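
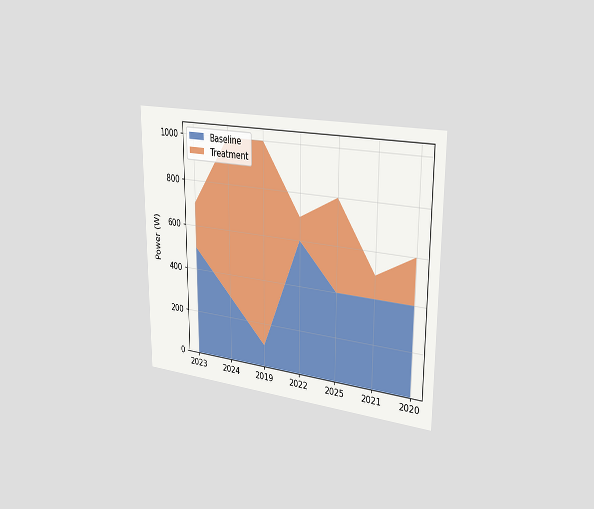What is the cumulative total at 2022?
700W

The chart is viewed slightly from the right. The stacked total at 2022 reaches 700W.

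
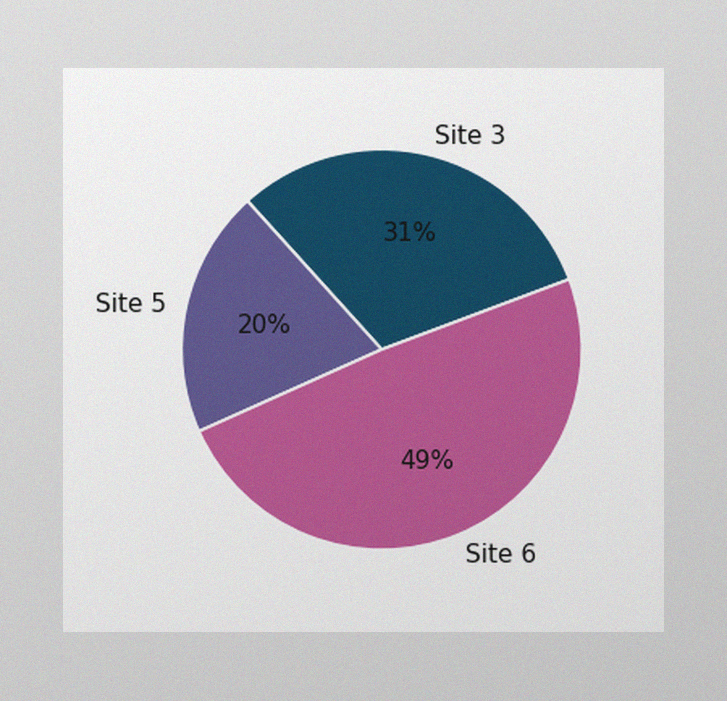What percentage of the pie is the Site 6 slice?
49%

The image has some photo noise and uneven lighting. The Site 6 slice takes up 49% of the pie.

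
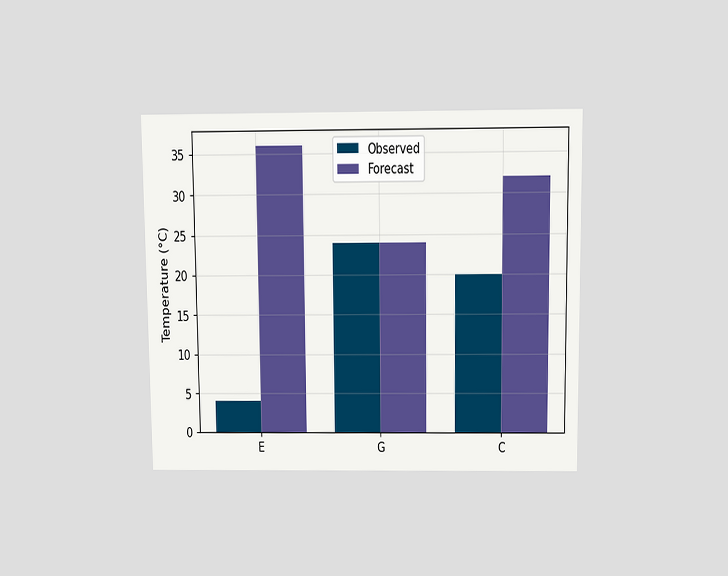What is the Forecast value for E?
36°C

The chart is viewed slightly from above. The Forecast bar at E reaches 36°C on the y-axis.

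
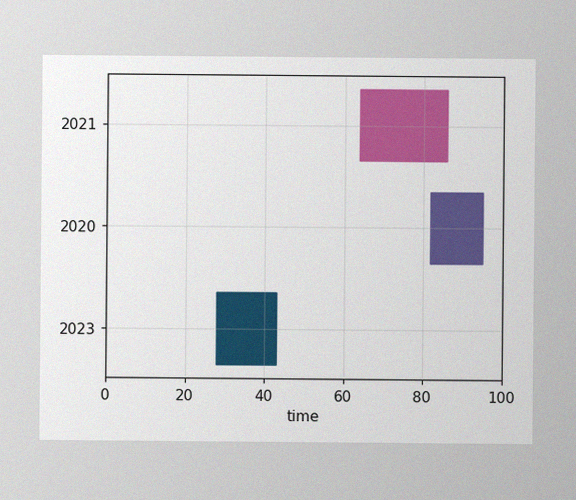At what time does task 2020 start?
The image has some photo noise and uneven lighting. The 2020 bar begins at t=82.

82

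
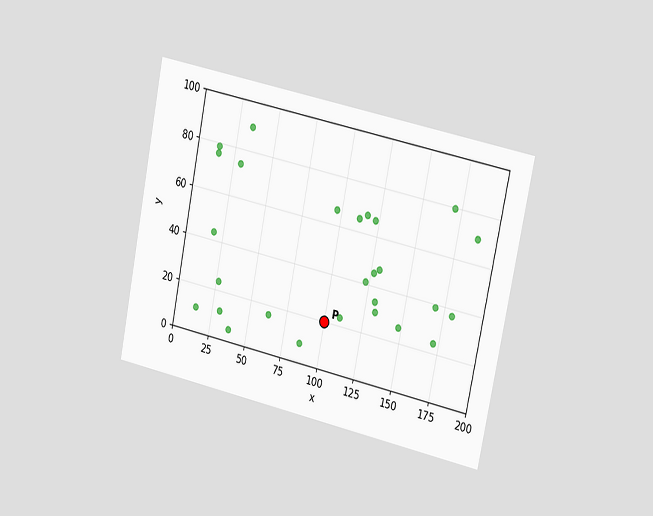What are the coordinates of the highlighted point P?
The chart is tilted about 12° clockwise and viewed slightly from the right. Following the gridlines from P to each axis, P sits at (100, 20).

(100, 20)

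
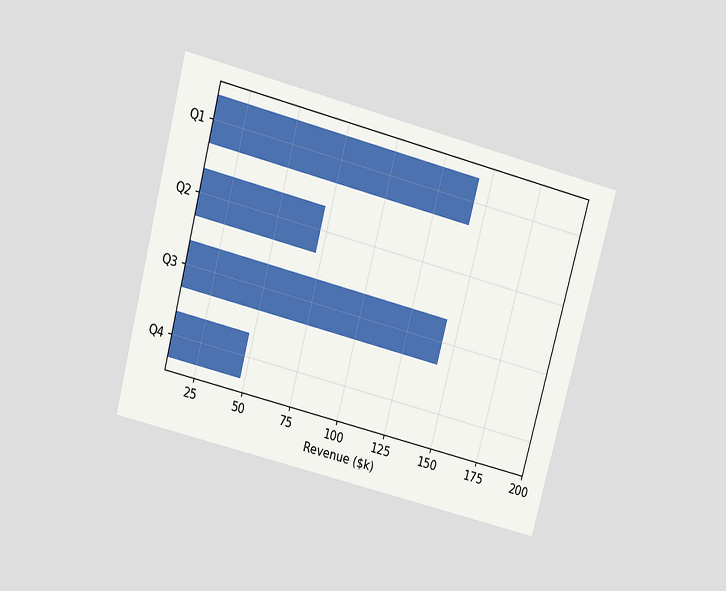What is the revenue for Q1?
The chart is tilted about 15° clockwise and viewed slightly from above. Reading along the chart's x-axis, the Q1 bar reaches $144k.

$144k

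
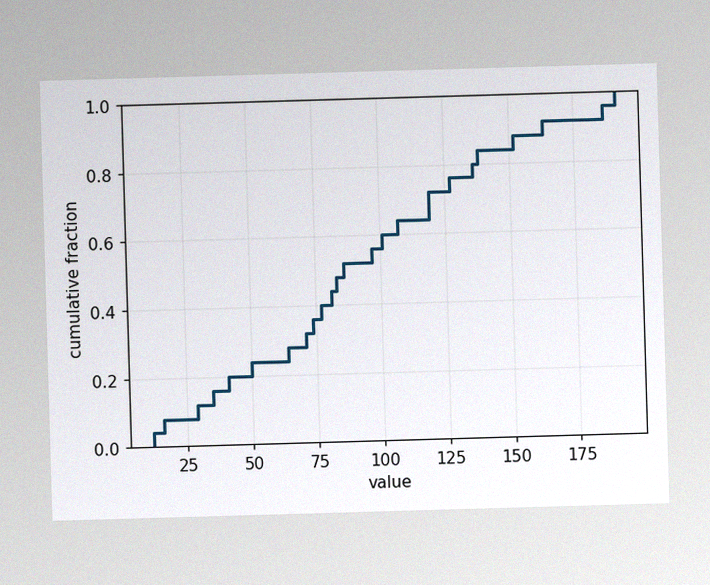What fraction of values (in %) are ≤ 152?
The image has some photo noise and uneven lighting. At x=152 the ECDF step is at 88%.

88%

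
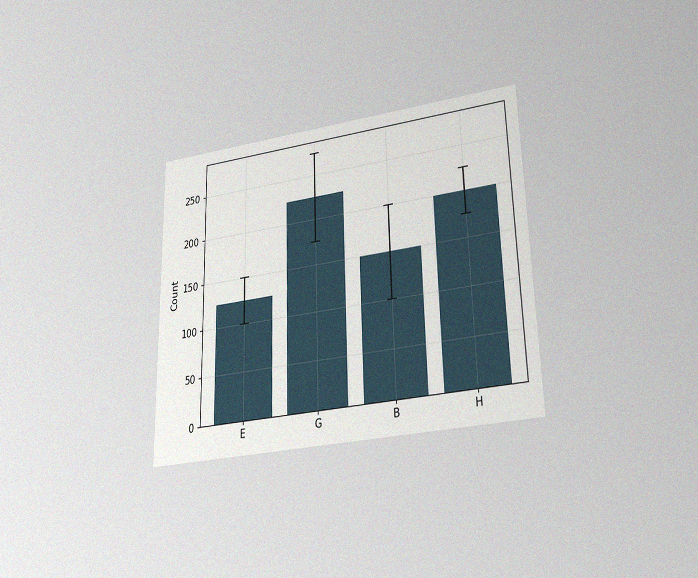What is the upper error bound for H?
225

The chart is viewed slightly from below, with some photo noise. The H bar's upper whisker reaches 225.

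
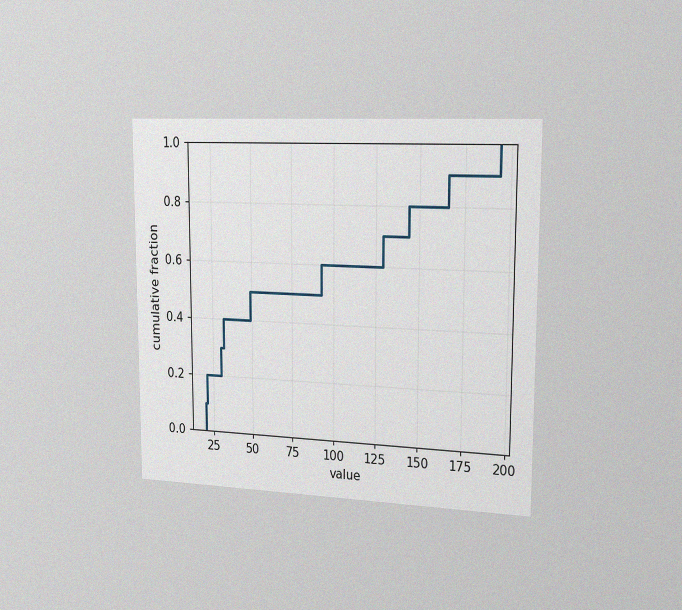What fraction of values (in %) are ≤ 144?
80%

The chart is viewed slightly from the right, with some photo noise. At x=144 the ECDF step is at 80%.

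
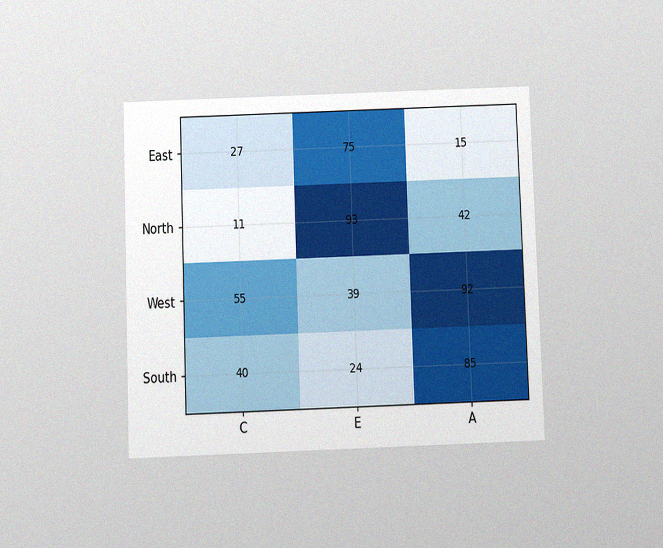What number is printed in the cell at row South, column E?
The chart is tilted about 2° counter-clockwise and viewed slightly from below, with some photo noise. The (South, E) cell reads 24.

24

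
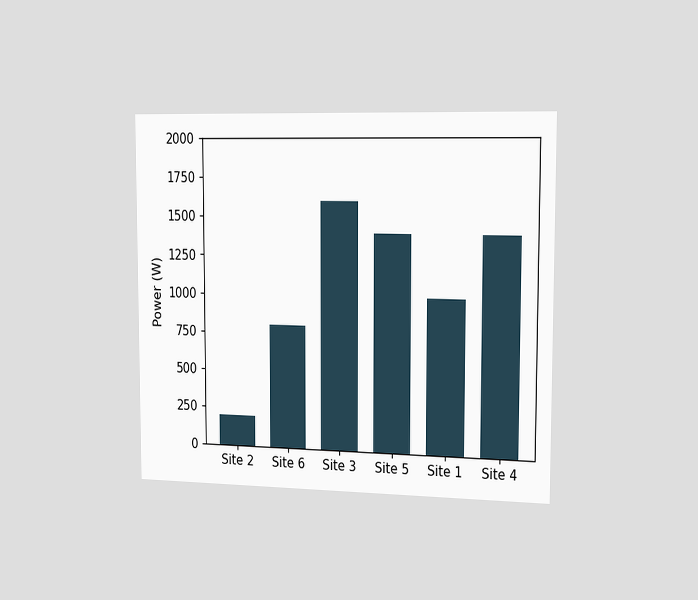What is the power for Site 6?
800W

The chart is viewed slightly from the right. Reading along the chart's y-axis, the Site 6 bar reaches 800W.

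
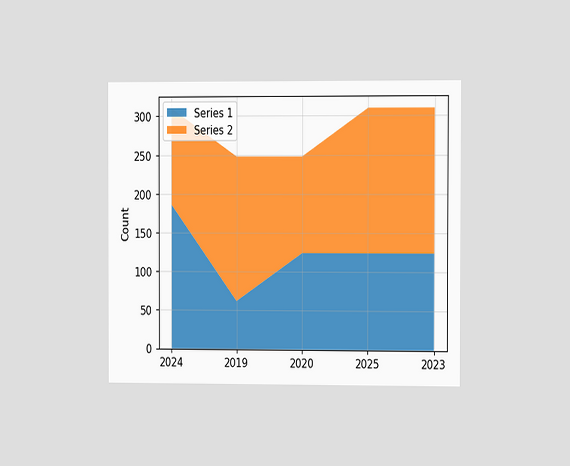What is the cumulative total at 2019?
The chart is viewed at a slight angle. The stacked total at 2019 reaches 248.

248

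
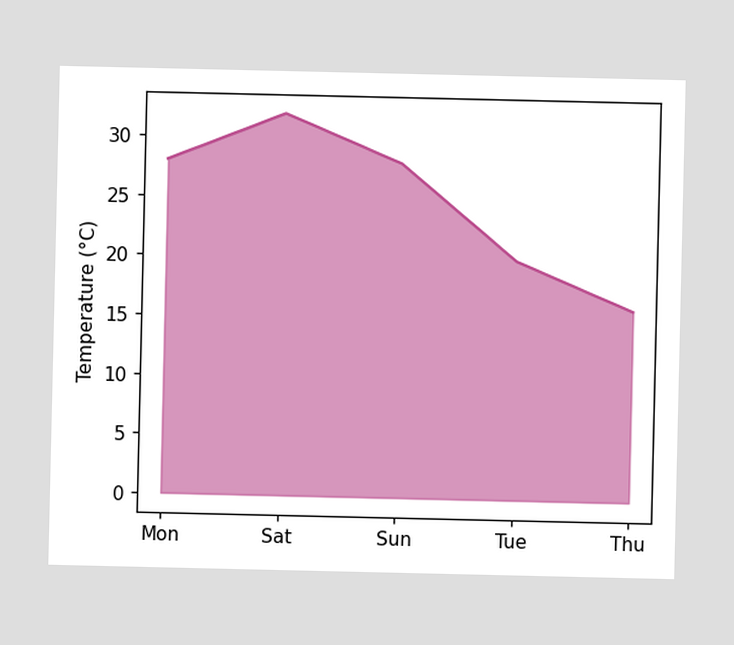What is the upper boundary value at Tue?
20°C

At Tue the upper boundary is at 20°C.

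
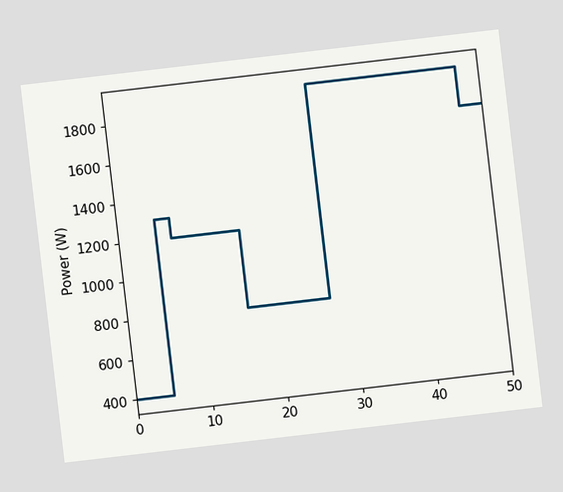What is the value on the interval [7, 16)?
The chart is tilted about 7° counter-clockwise. On [7, 16) the step sits at 1200W.

1200W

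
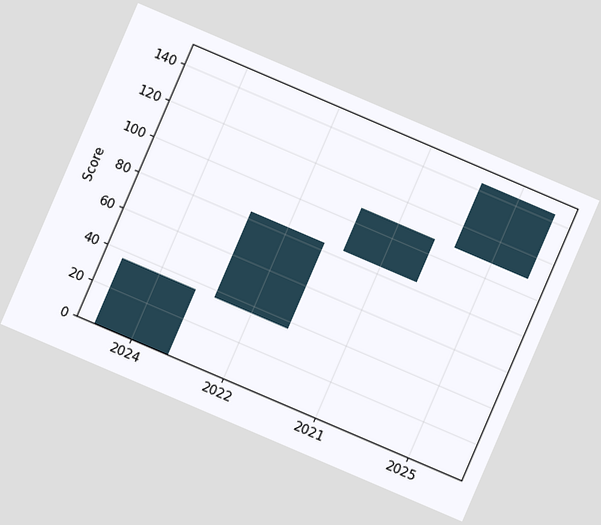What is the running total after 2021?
The chart is tilted about 23° clockwise. After 2021 the running total reaches 108.

108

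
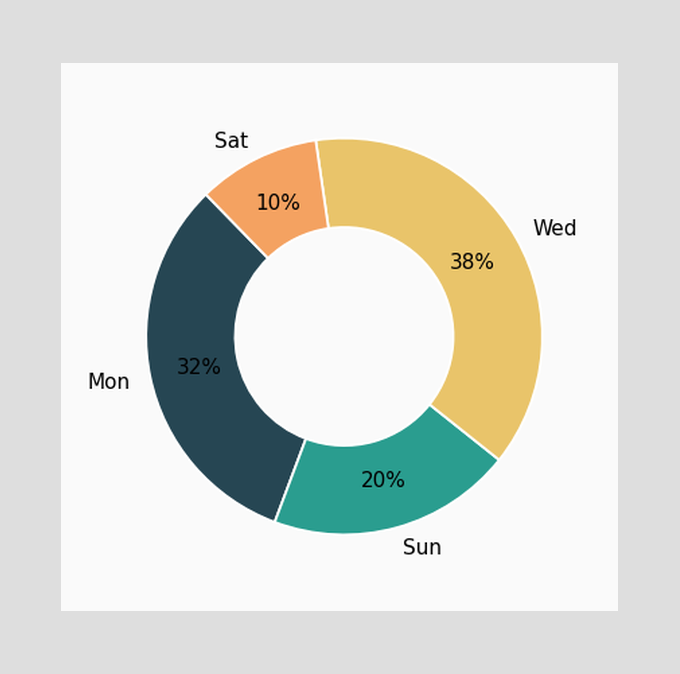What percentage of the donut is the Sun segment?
The Sun segment takes up 20% of the ring.

20%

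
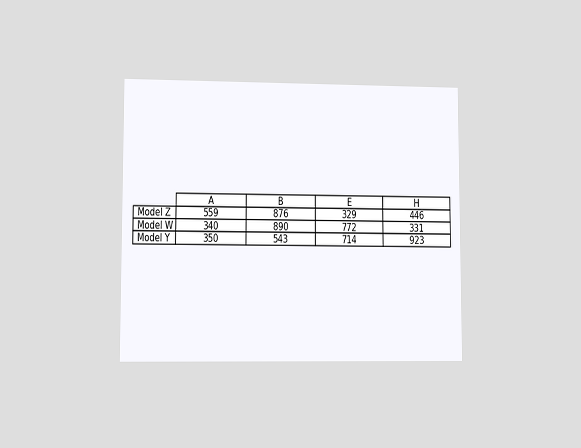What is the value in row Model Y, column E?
The chart is viewed at a slight angle. The (Model Y, E) cell reads 714.

714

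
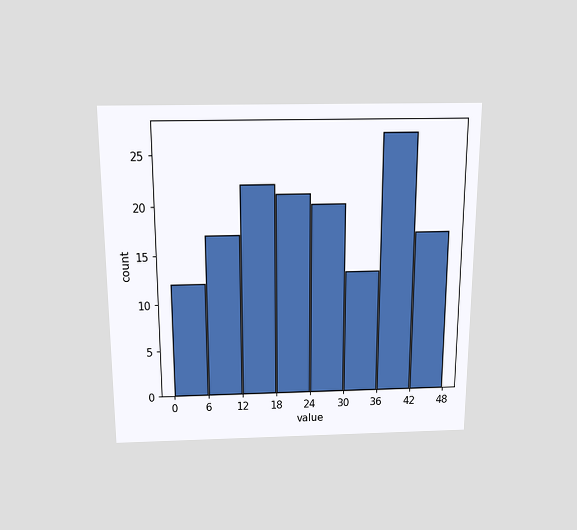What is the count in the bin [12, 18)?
22

The chart is viewed slightly from above. The [12, 18) bin has height 22.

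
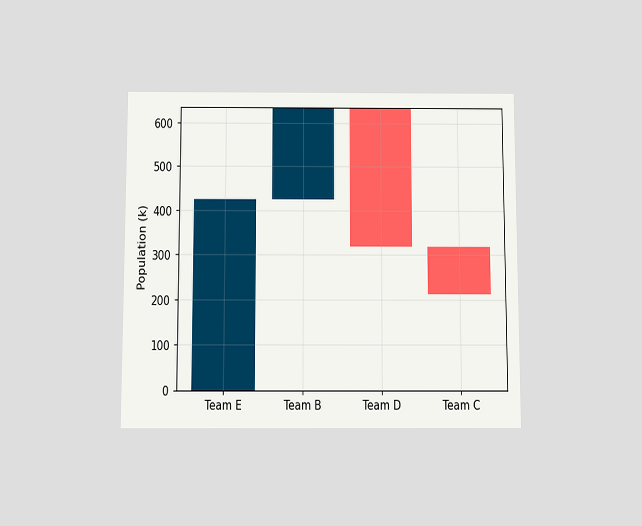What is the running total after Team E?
The chart is viewed slightly from below. After Team E the running total reaches 424k.

424k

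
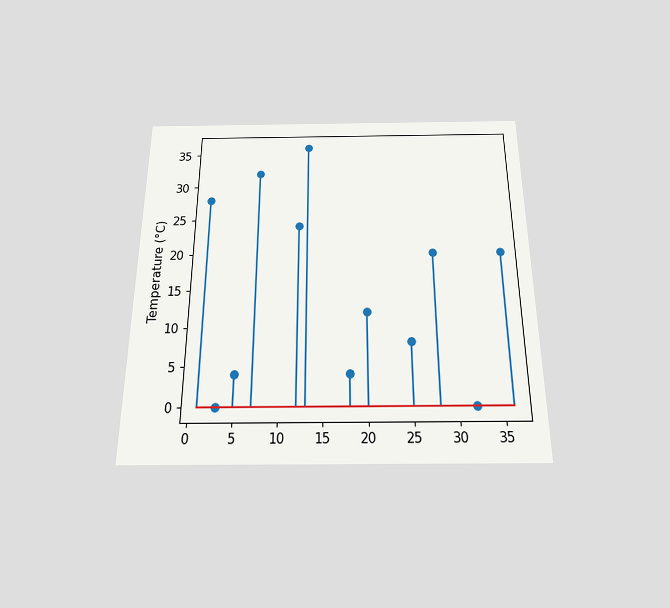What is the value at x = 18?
4°C

The chart is viewed slightly from below. The stem at x=18 reaches 4°C.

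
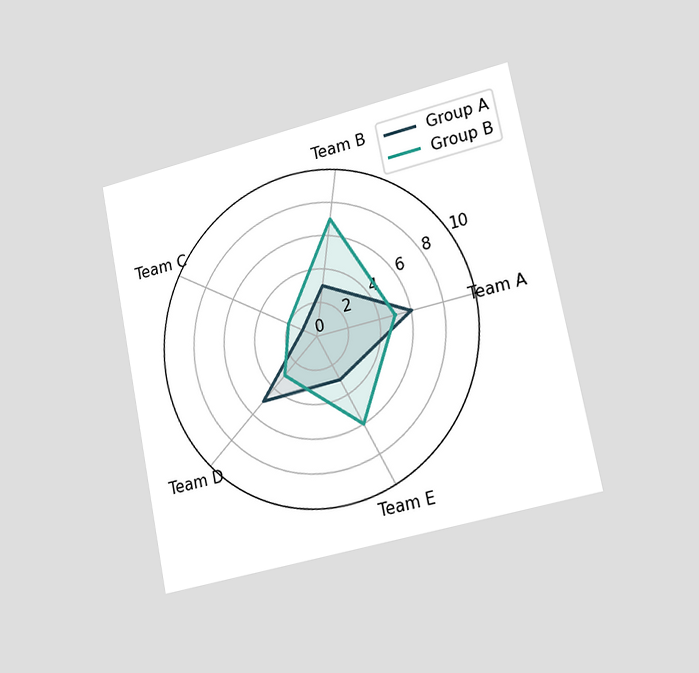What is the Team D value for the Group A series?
5

The chart is tilted about 11° counter-clockwise and viewed slightly from the right. On the Team D axis, Group A reaches 5.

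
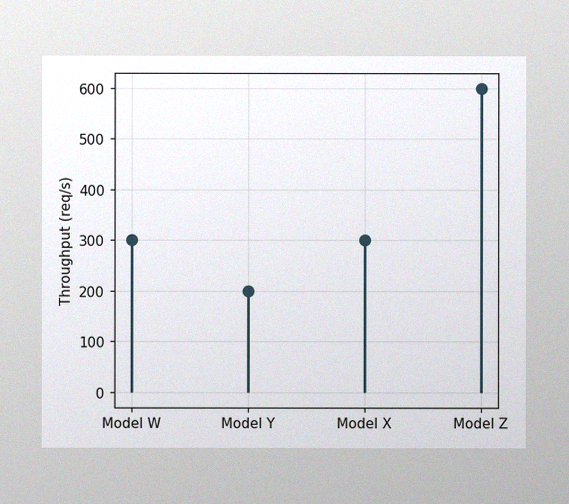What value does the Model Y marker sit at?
200req/s

The image has some photo noise and uneven lighting. The Model Y marker sits at 200req/s.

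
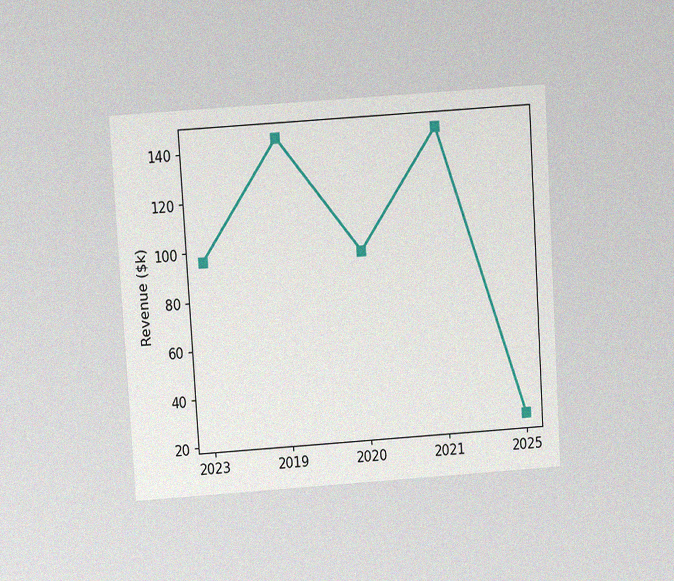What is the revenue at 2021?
The chart is tilted about 4° counter-clockwise and viewed slightly from above, with some photo noise. At 2021, the line is at $144k.

$144k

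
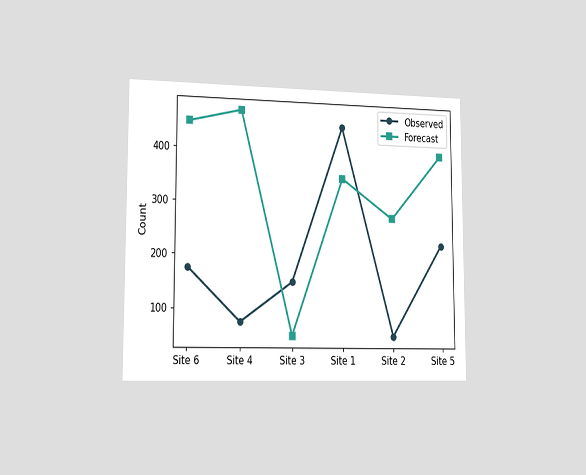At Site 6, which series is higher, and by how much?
The chart is viewed slightly from the left. At Site 6, Forecast sits above the other line by 275.

Forecast, by 275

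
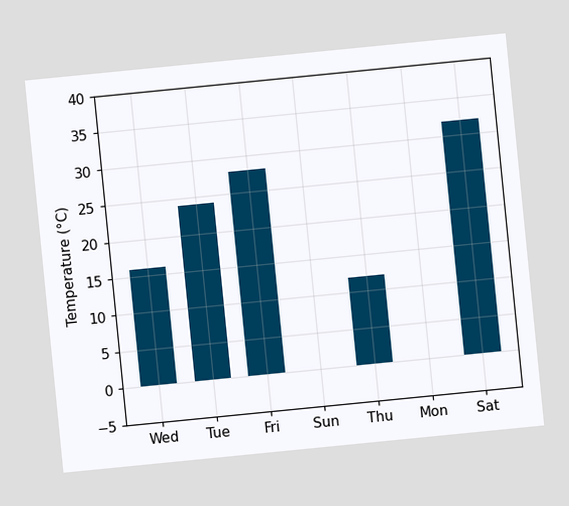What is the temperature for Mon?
0°C

The chart is tilted about 6° counter-clockwise. Reading along the chart's y-axis, the Mon bar reaches 0°C.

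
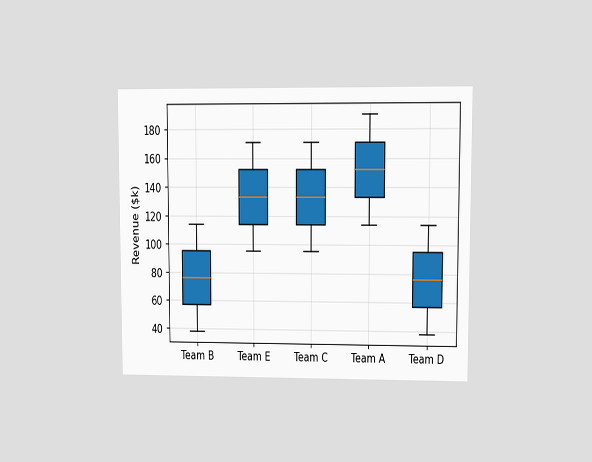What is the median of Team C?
The chart is viewed at a slight angle. The median line in the Team C box sits at $133k.

$133k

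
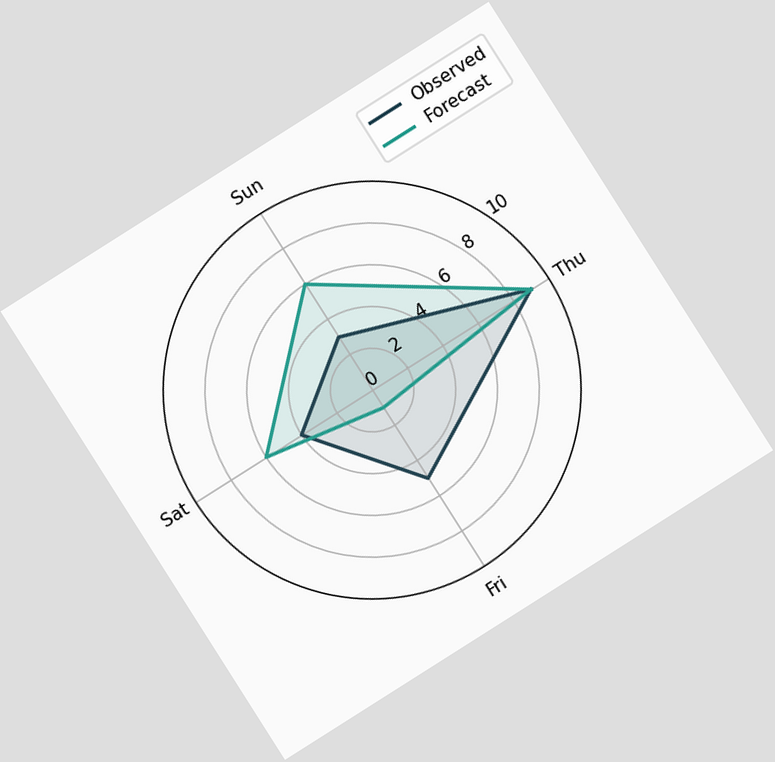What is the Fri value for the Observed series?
5

The chart is tilted about 32° counter-clockwise. On the Fri axis, Observed reaches 5.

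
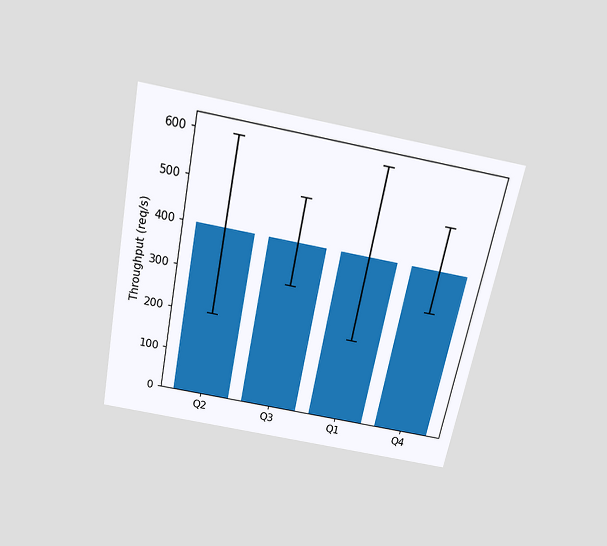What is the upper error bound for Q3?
The chart is tilted about 11° clockwise and viewed slightly from above. The Q3 bar's upper whisker reaches 500req/s.

500req/s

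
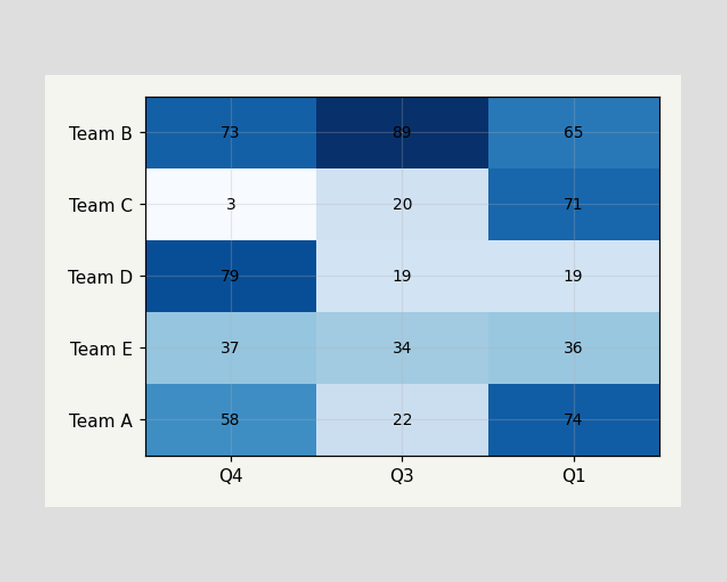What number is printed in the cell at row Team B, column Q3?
The (Team B, Q3) cell reads 89.

89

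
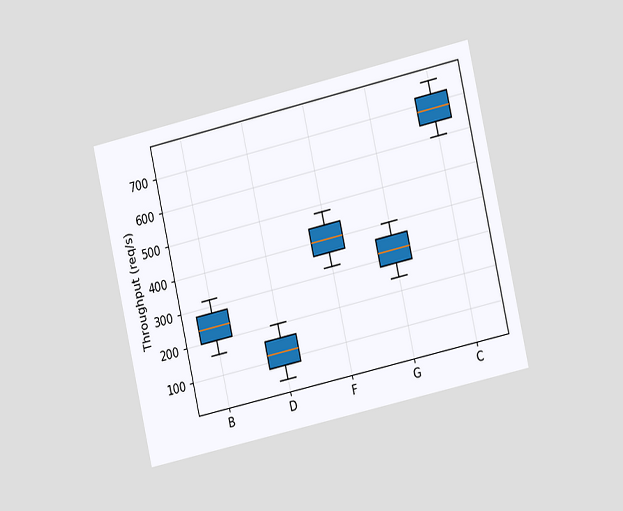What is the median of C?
680req/s

The chart is tilted about 13° counter-clockwise and viewed slightly from the right. The median line in the C box sits at 680req/s.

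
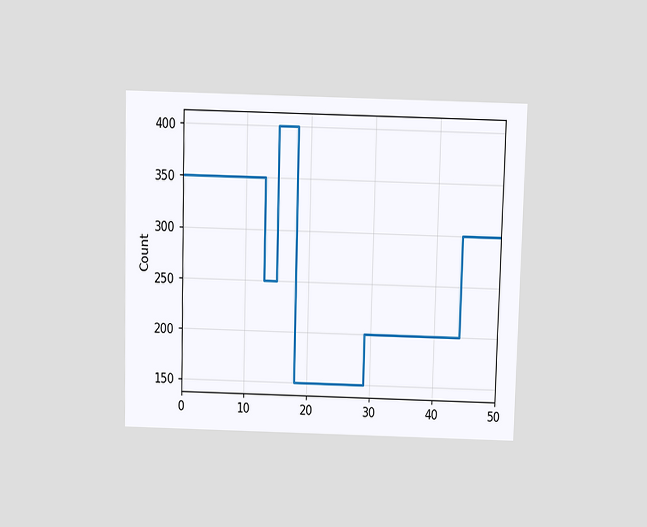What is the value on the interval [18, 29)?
150

The chart is viewed slightly from above. On [18, 29) the step sits at 150.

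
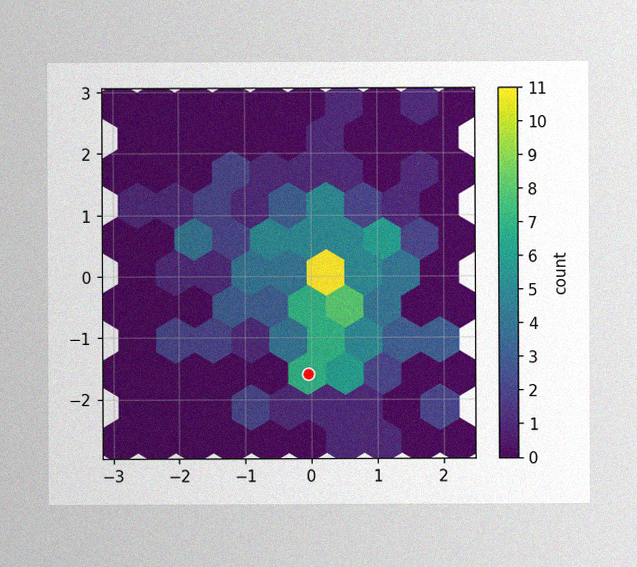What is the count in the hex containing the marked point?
7

The image has some photo noise and uneven lighting. The marked hex reads 7 on the colorbar.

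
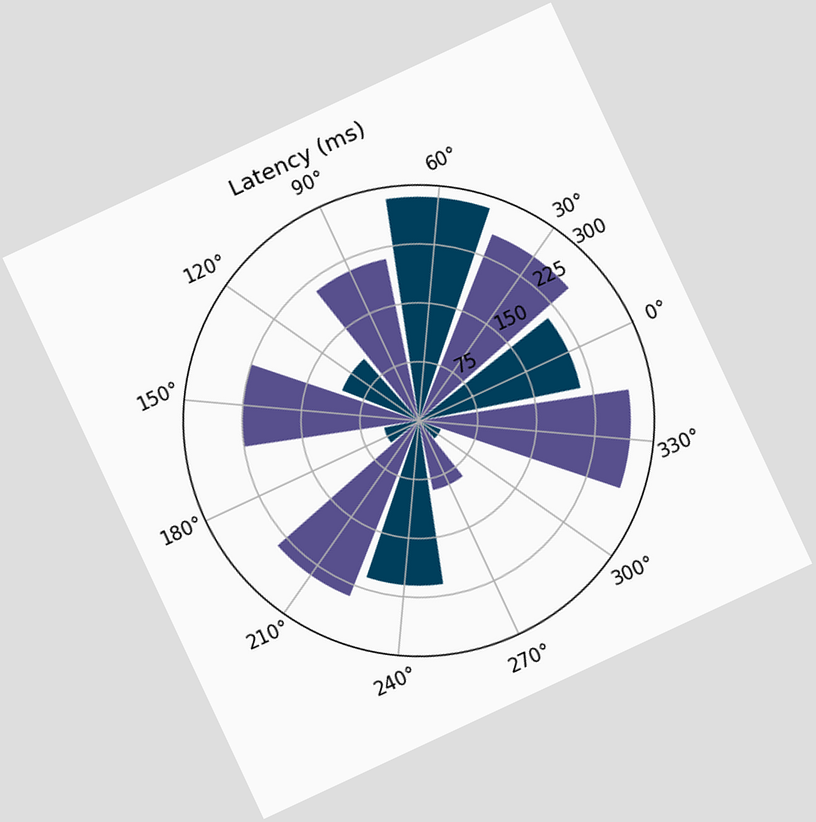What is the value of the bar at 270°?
The chart is tilted about 25° counter-clockwise. The bar at 270° reaches 90ms on the radial axis.

90ms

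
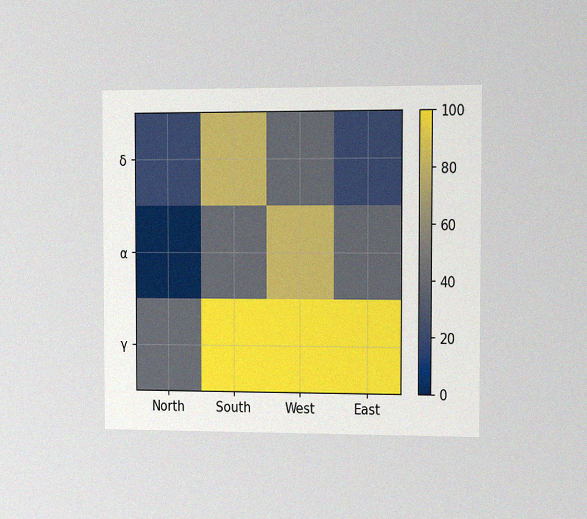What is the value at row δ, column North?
The chart is viewed slightly from the right, with some photo noise. Matching cell (δ, North) against the colorbar gives 20.

20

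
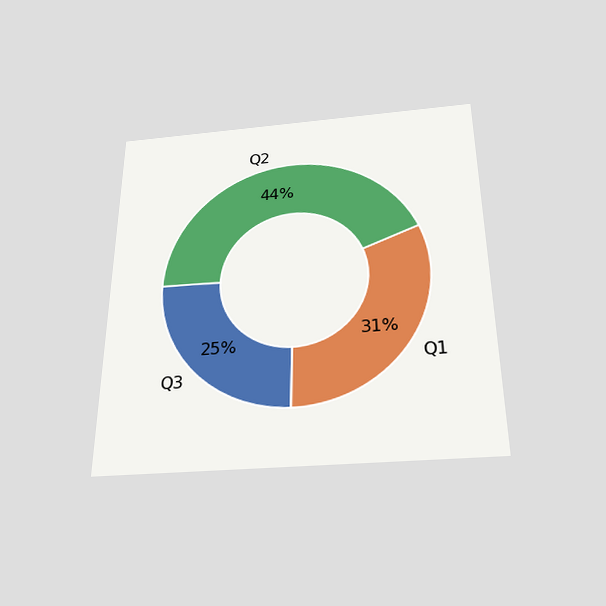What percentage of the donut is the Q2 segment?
44%

The chart is viewed slightly from below. The Q2 segment takes up 44% of the ring.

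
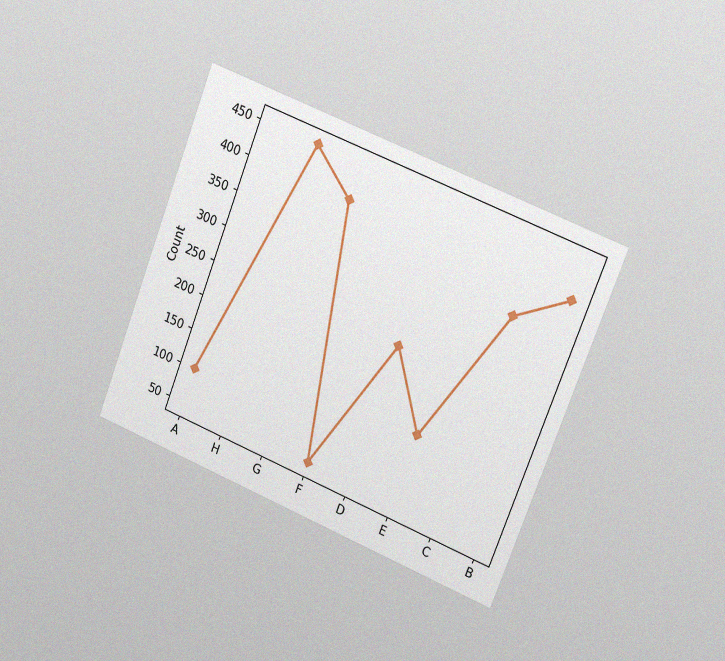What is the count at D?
The chart is tilted about 21° clockwise and viewed slightly from the right, with some photo noise. At D, the line is at 250.

250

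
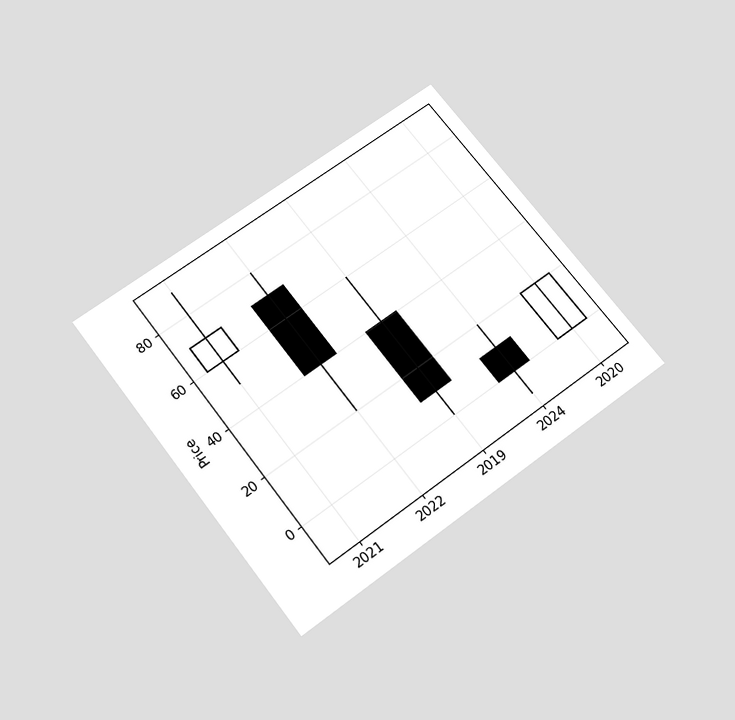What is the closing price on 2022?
40

The chart is tilted about 37° counter-clockwise and viewed slightly from below. The 2022 candle closes at 40.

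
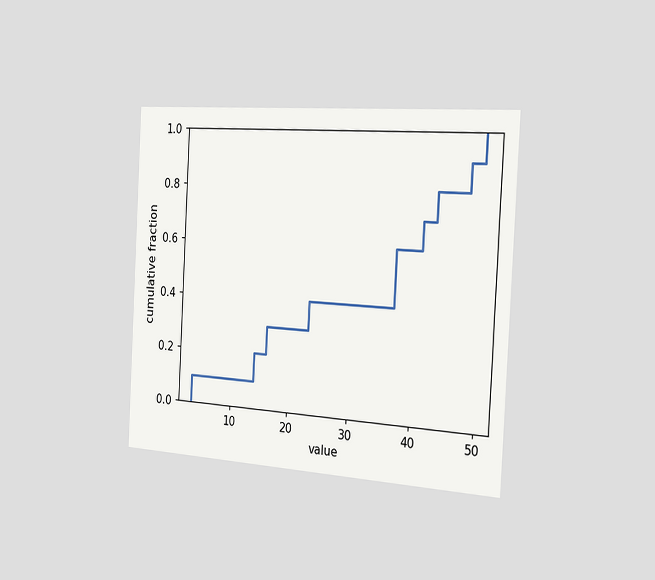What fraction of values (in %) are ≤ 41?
The chart is tilted about 3° clockwise and viewed slightly from the right. At x=41 the ECDF step is at 70%.

70%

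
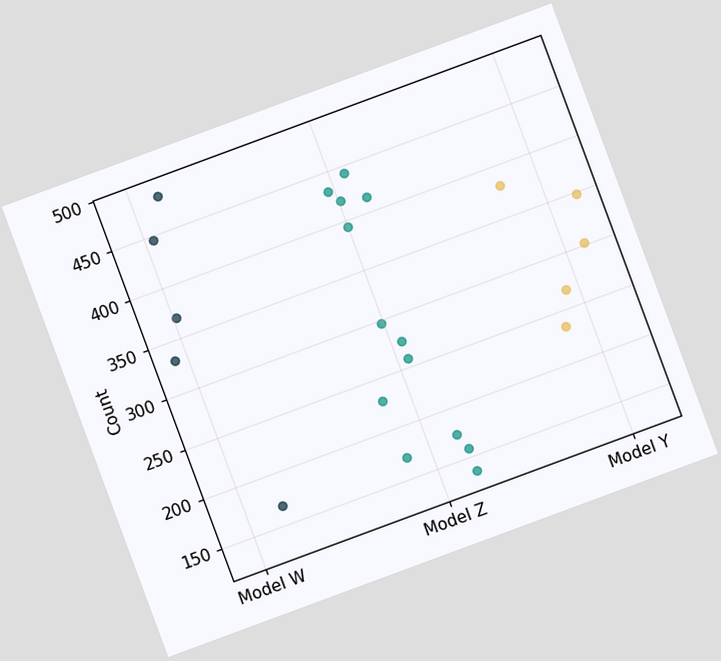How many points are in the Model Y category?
5

The chart is tilted about 20° counter-clockwise. Counting the markers in the Model Y column gives 5.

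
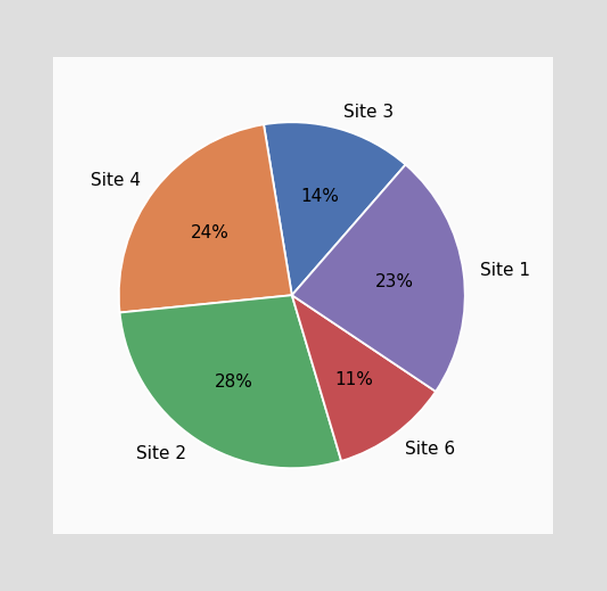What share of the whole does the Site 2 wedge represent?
The Site 2 slice takes up 28% of the pie.

28%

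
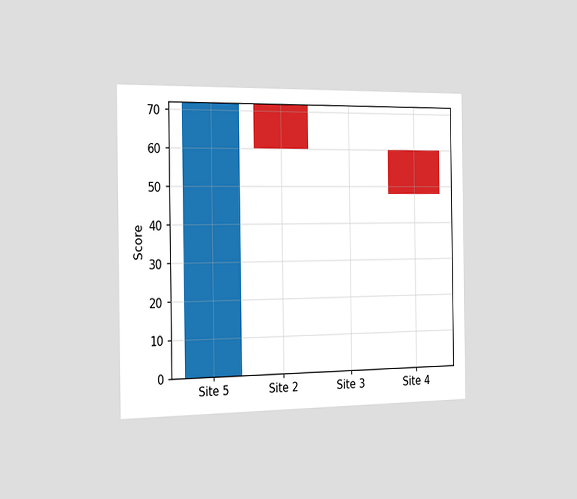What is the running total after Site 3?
The chart is viewed slightly from the left. After Site 3 the running total reaches 60.

60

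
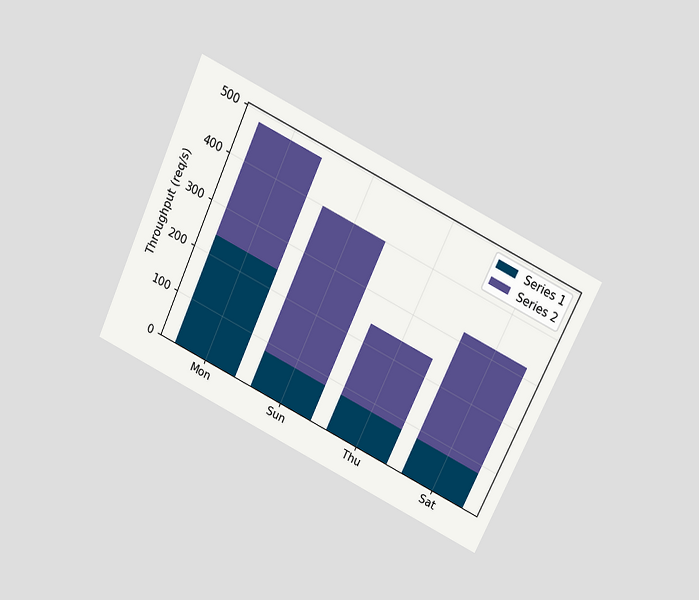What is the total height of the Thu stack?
240req/s

The chart is tilted about 25° clockwise and viewed slightly from above. The Thu stack's top reaches 240req/s on the y-axis.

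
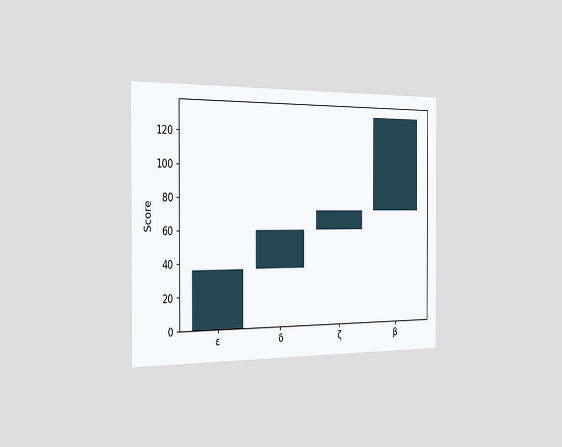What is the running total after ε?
The chart is viewed slightly from the left. After ε the running total reaches 36.

36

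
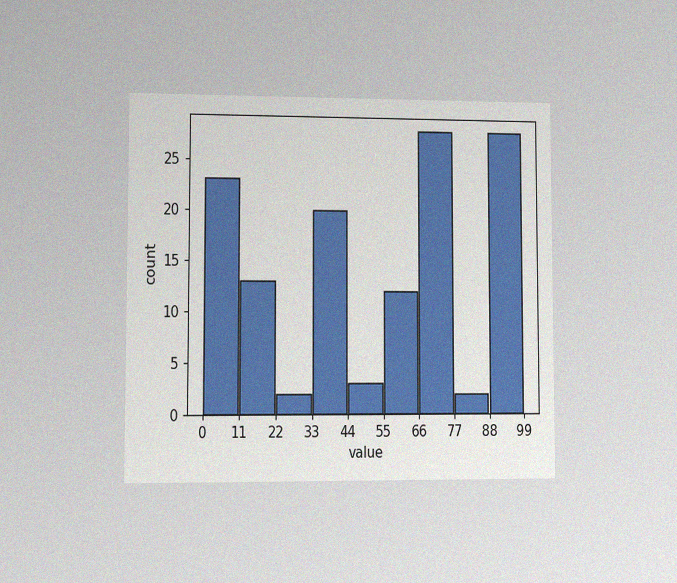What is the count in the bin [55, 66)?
The chart is viewed at a slight angle, with some photo noise. The [55, 66) bin has height 12.

12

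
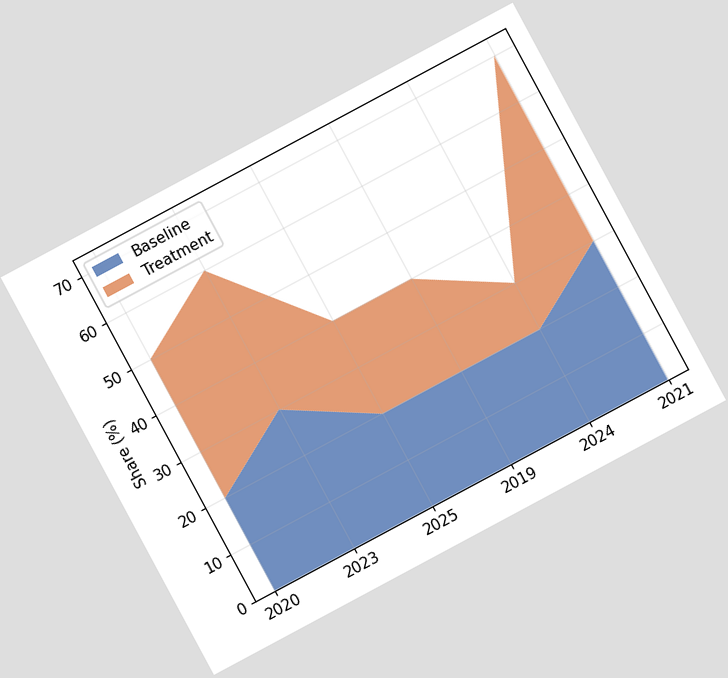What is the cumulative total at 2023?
The chart is tilted about 28° counter-clockwise. The stacked total at 2023 reaches 60%.

60%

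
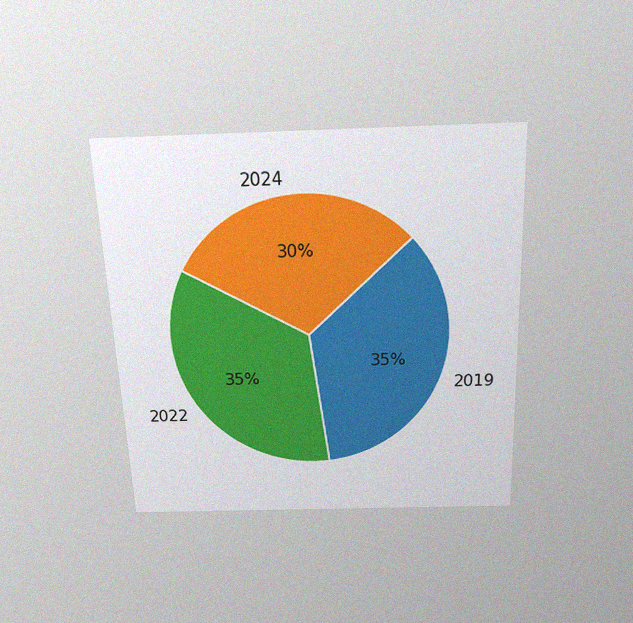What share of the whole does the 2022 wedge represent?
The chart is tilted about 2° counter-clockwise and viewed slightly from above, with some photo noise. The 2022 slice takes up 35% of the pie.

35%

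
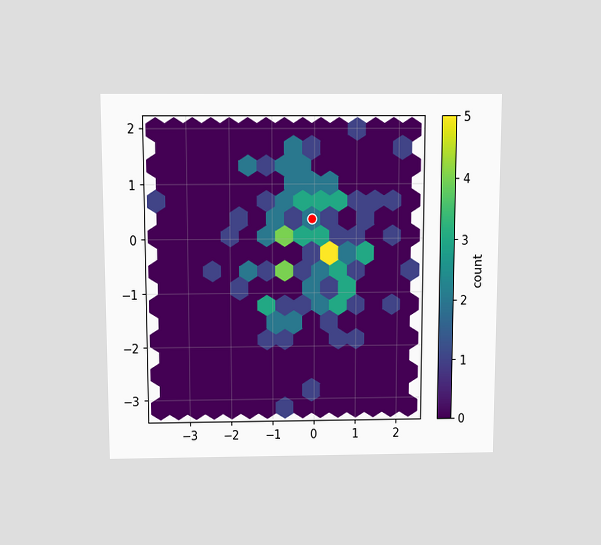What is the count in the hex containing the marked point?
The chart is viewed slightly from above. The marked hex reads 2 on the colorbar.

2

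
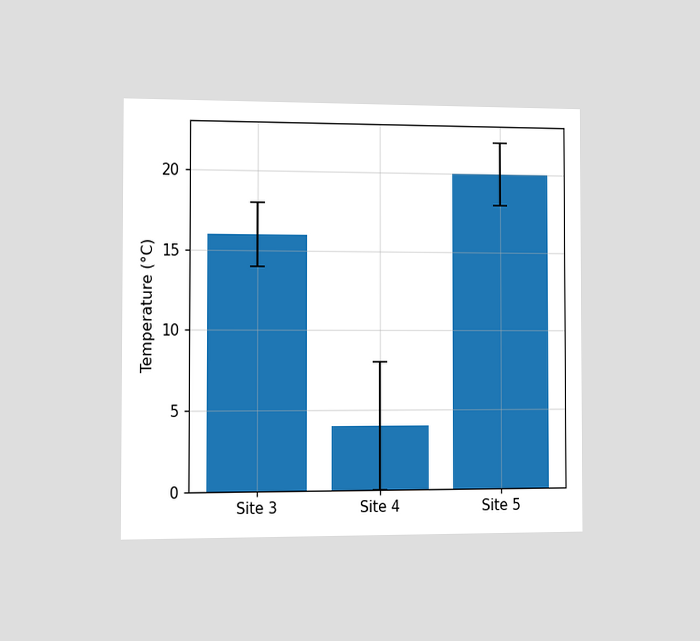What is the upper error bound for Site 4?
The chart is viewed slightly from the left. The Site 4 bar's upper whisker reaches 8°C.

8°C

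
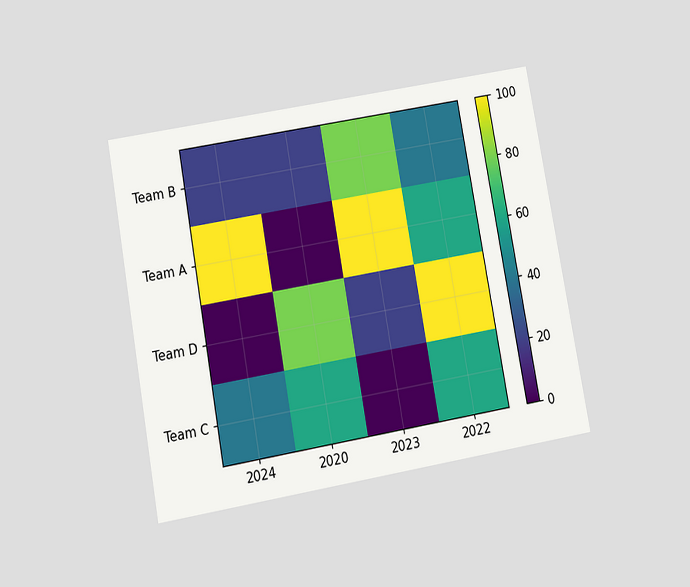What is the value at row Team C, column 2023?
0

The chart is tilted about 10° counter-clockwise and viewed slightly from below. Matching cell (Team C, 2023) against the colorbar gives 0.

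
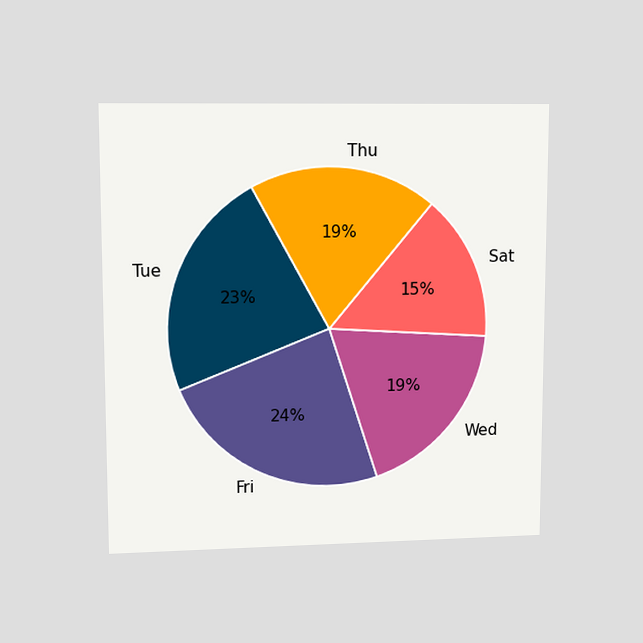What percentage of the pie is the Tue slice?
The chart is viewed at a slight angle. The Tue slice takes up 23% of the pie.

23%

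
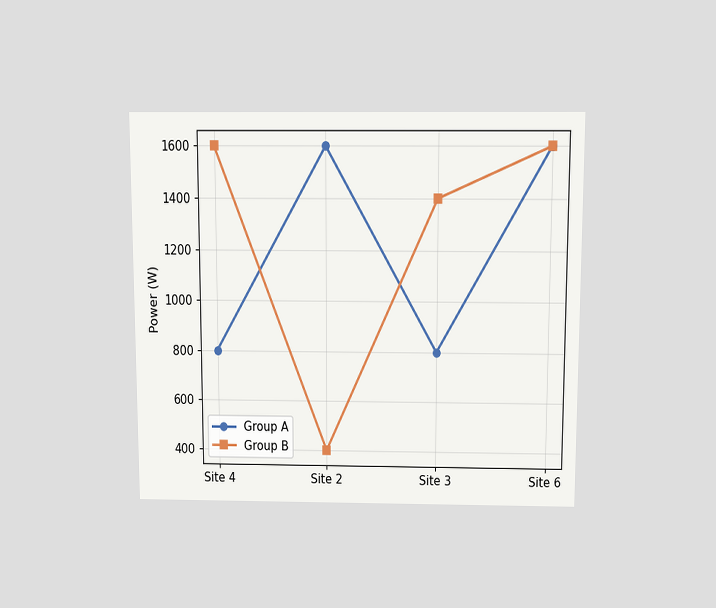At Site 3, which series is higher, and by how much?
Group B, by 600W

The chart is viewed slightly from above. At Site 3, Group B sits above the other line by 600W.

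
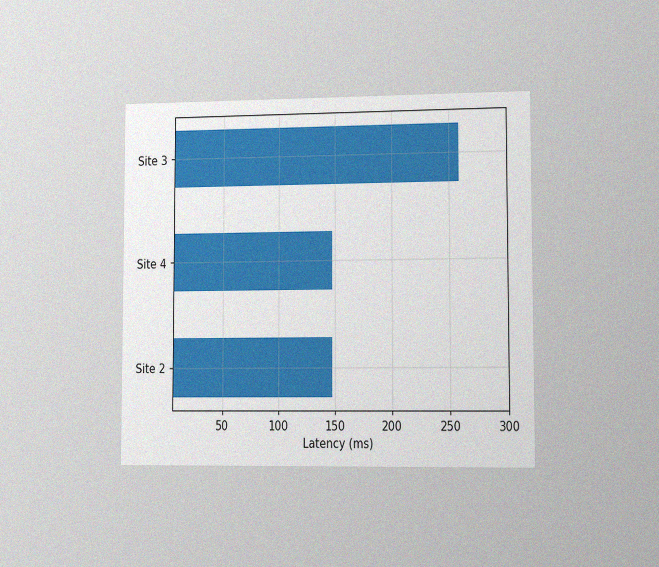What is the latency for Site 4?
The chart is viewed slightly from the right, with some photo noise. Reading along the chart's x-axis, the Site 4 bar reaches 148ms.

148ms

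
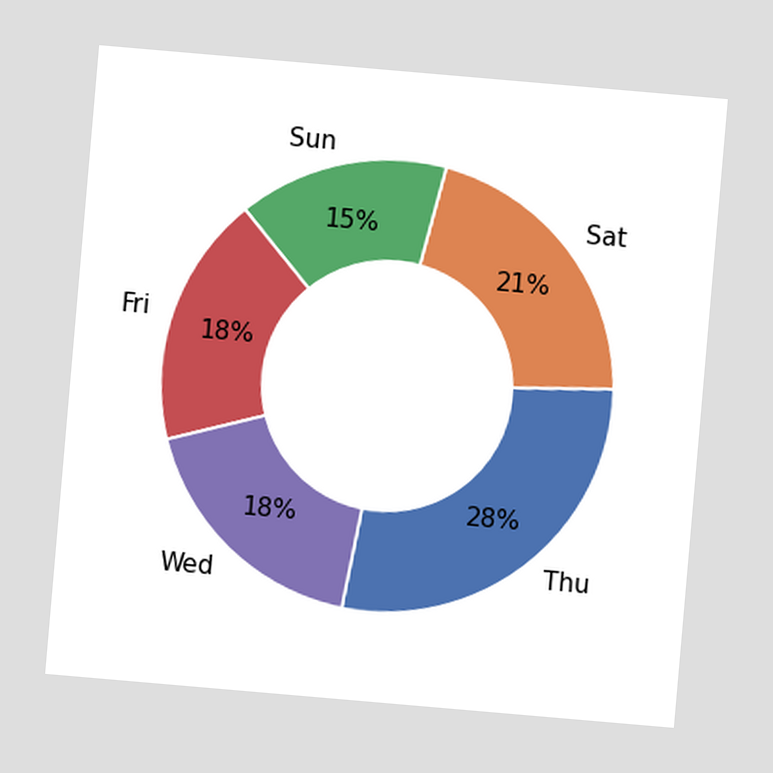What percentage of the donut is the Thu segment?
The chart is tilted about 5° clockwise. The Thu segment takes up 28% of the ring.

28%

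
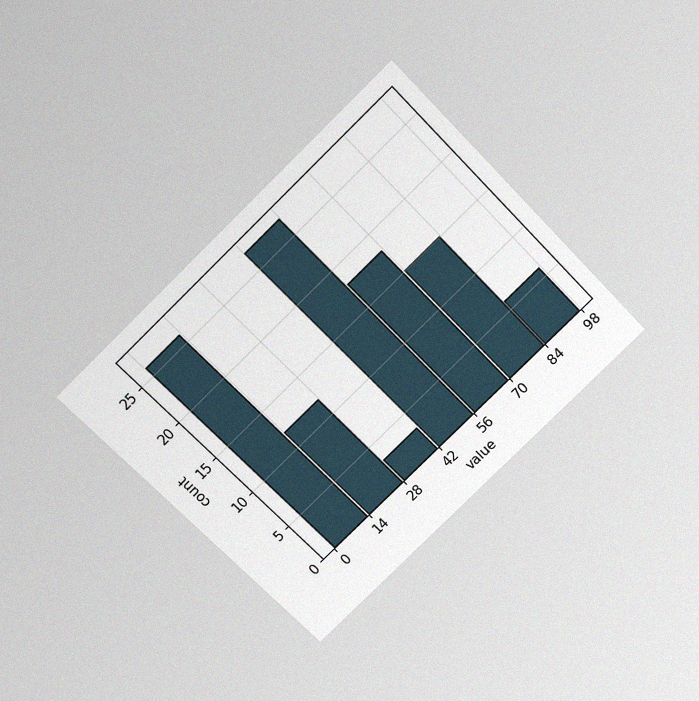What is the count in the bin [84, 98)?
6

The chart is tilted about 45° counter-clockwise and viewed slightly from above, with some photo noise. The [84, 98) bin has height 6.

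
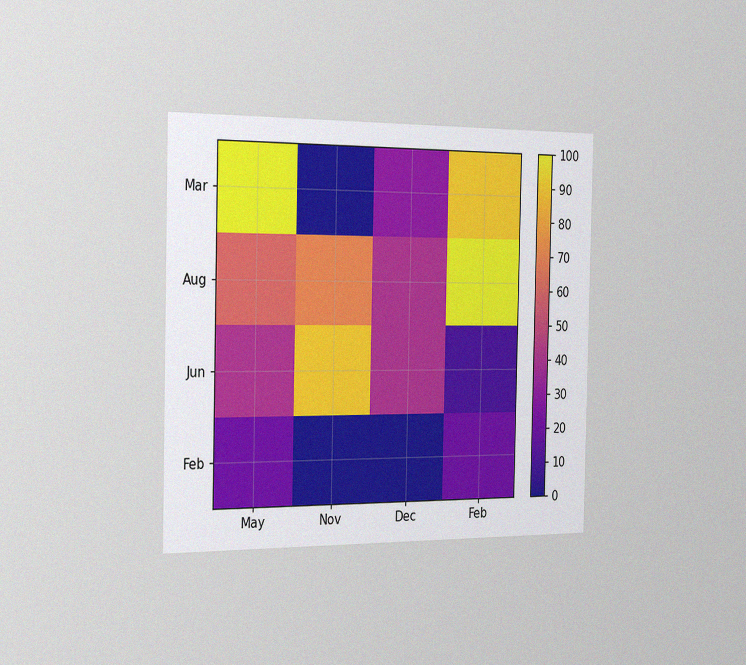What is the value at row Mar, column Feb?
The chart is viewed slightly from the left, with some photo noise. Matching cell (Mar, Feb) against the colorbar gives 90.

90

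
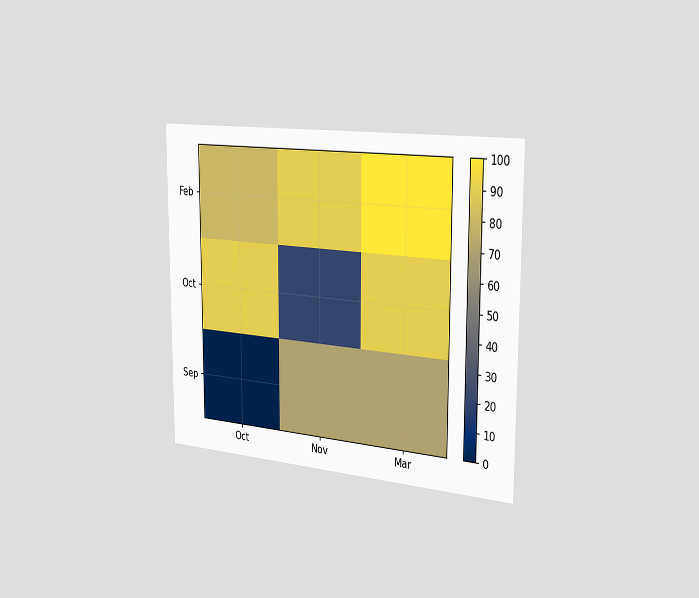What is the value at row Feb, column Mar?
100

The chart is viewed slightly from the right. Matching cell (Feb, Mar) against the colorbar gives 100.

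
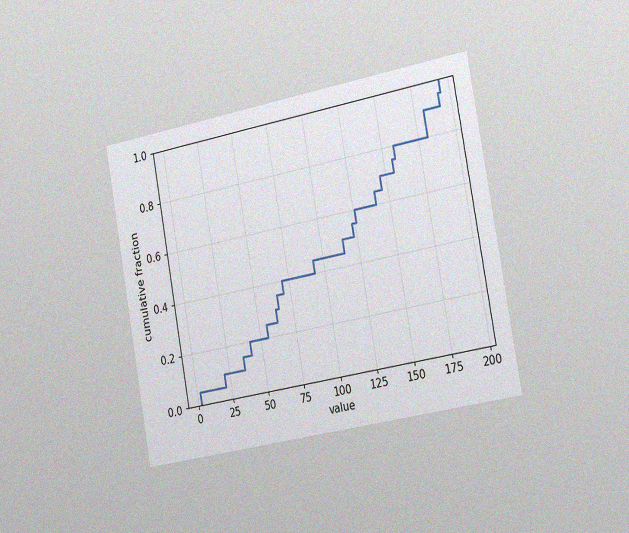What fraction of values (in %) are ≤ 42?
The chart is tilted about 10° counter-clockwise and viewed slightly from the right, with some photo noise. At x=42 the ECDF step is at 20%.

20%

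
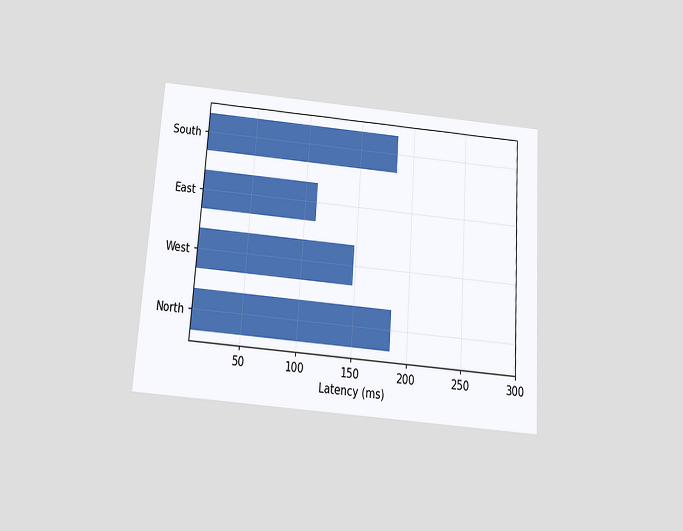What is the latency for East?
111ms

The chart is tilted about 4° clockwise and viewed slightly from below. Reading along the chart's x-axis, the East bar reaches 111ms.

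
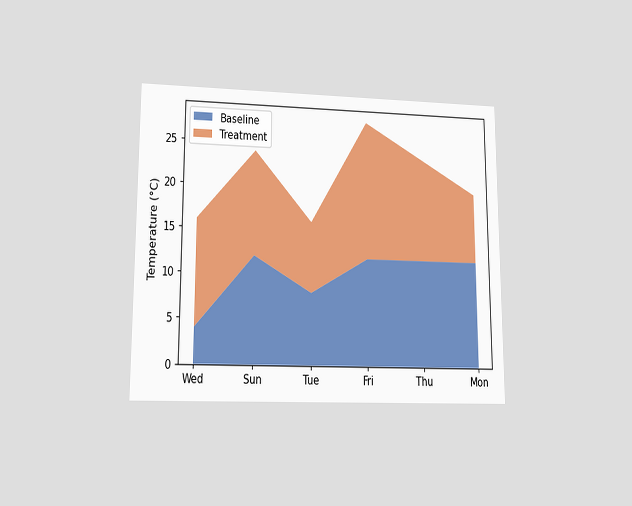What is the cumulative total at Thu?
The chart is viewed at a slight angle. The stacked total at Thu reaches 24°C.

24°C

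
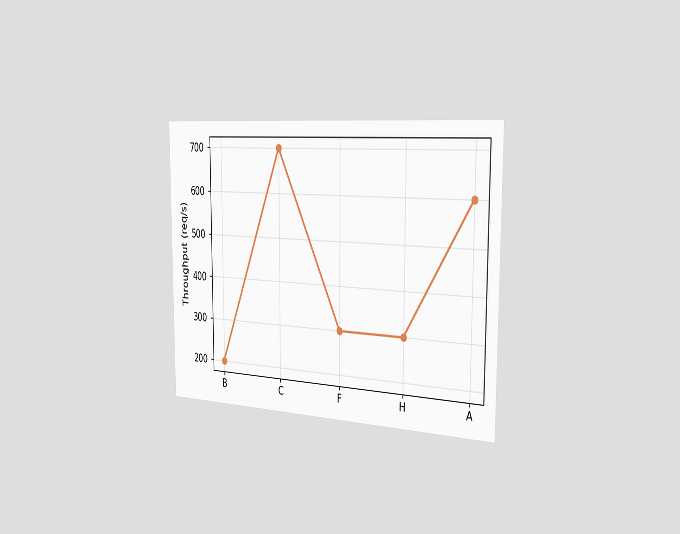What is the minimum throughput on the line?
200req/s

The chart is viewed slightly from the right. The lowest point is at B, and reading across to the y-axis gives 200req/s.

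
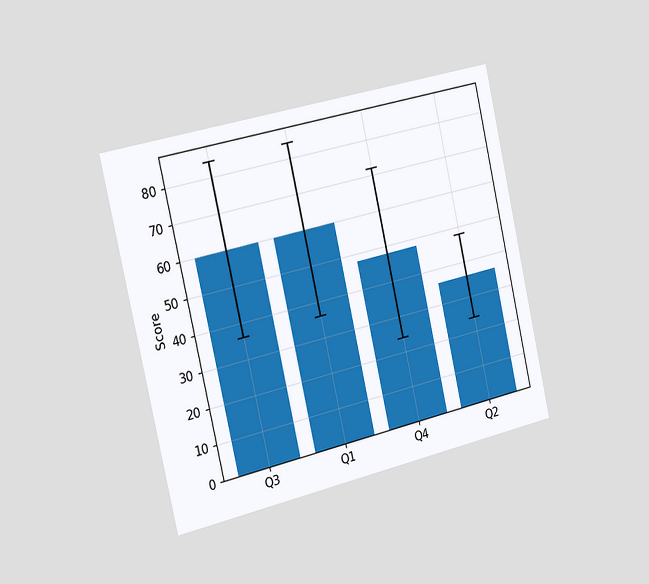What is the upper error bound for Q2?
The chart is tilted about 13° counter-clockwise and viewed slightly from the left. The Q2 bar's upper whisker reaches 48.

48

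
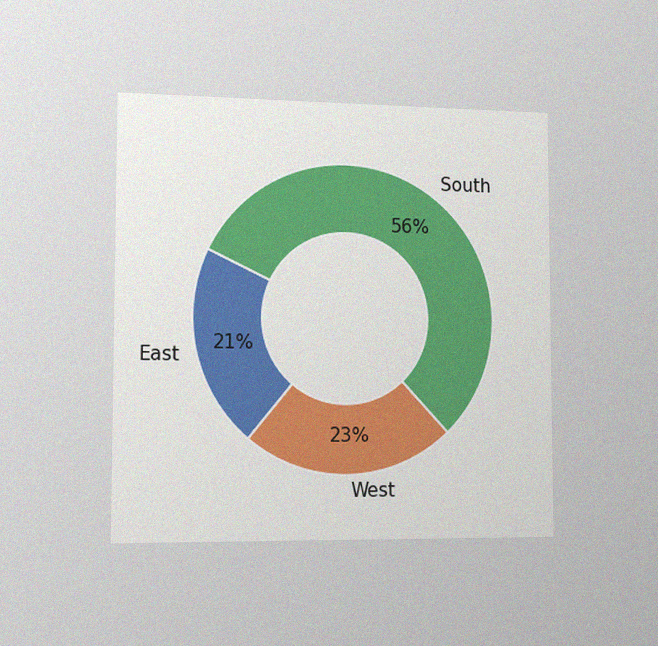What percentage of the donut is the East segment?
The chart is viewed slightly from the left, with some photo noise. The East segment takes up 21% of the ring.

21%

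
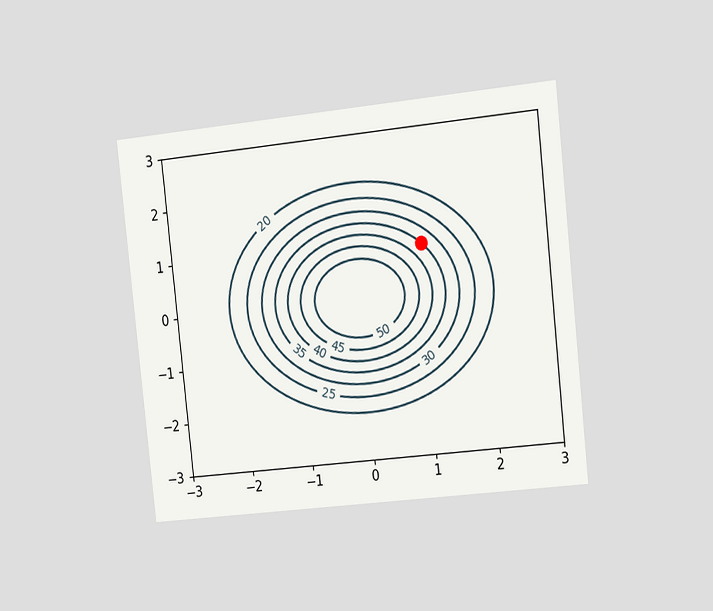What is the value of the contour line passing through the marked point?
35

The chart is tilted about 6° counter-clockwise and viewed slightly from the right. The marked point sits on the contour labelled 35.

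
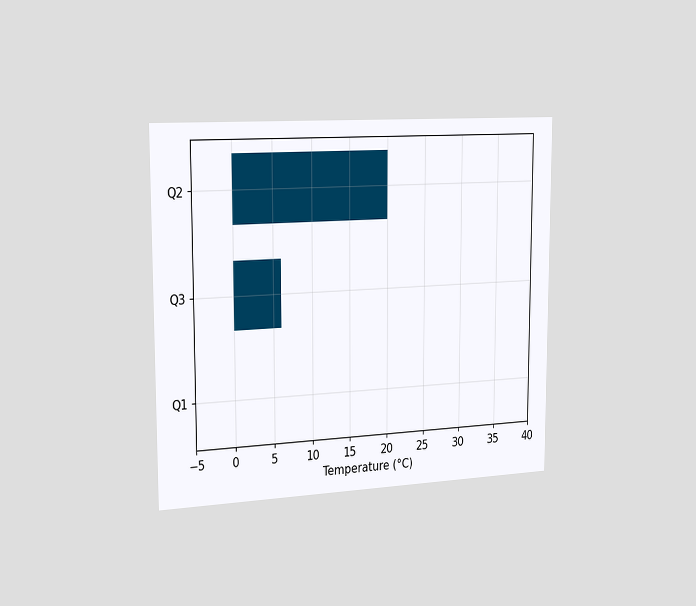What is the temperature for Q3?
6°C

The chart is viewed slightly from the left. Reading along the chart's x-axis, the Q3 bar reaches 6°C.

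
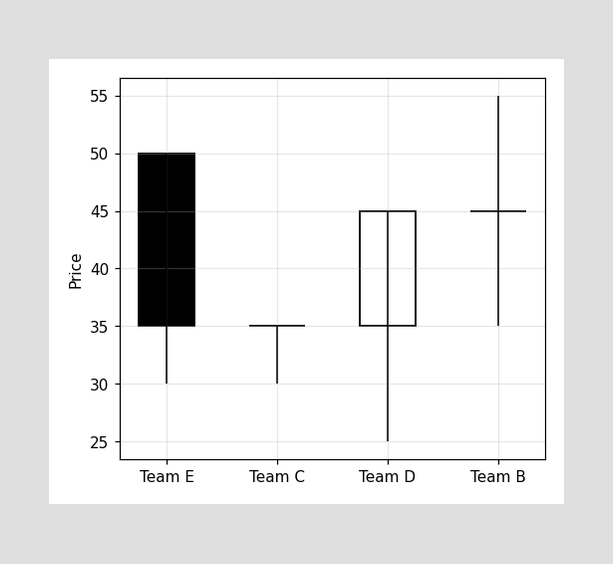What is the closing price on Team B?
45

The Team B candle closes at 45.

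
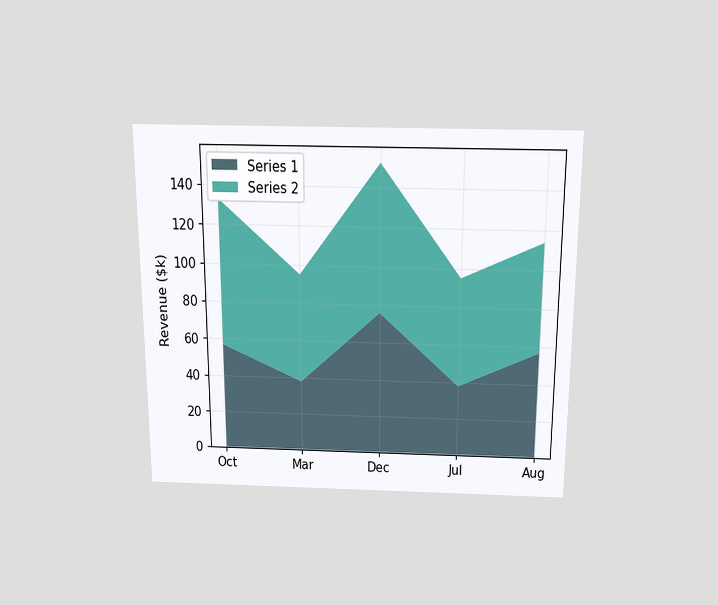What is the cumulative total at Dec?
The chart is viewed slightly from above. The stacked total at Dec reaches $152k.

$152k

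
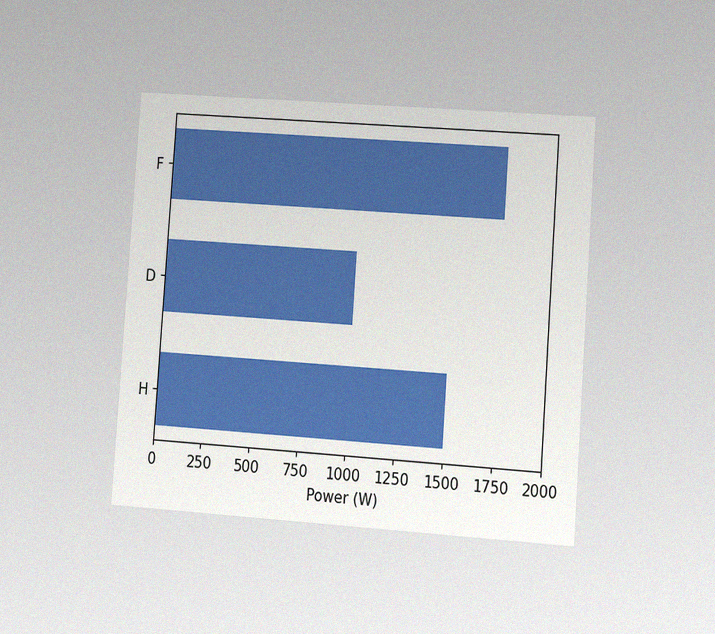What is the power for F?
1750W

The chart is tilted about 4° clockwise and viewed at a slight angle, with some photo noise. Reading along the chart's x-axis, the F bar reaches 1750W.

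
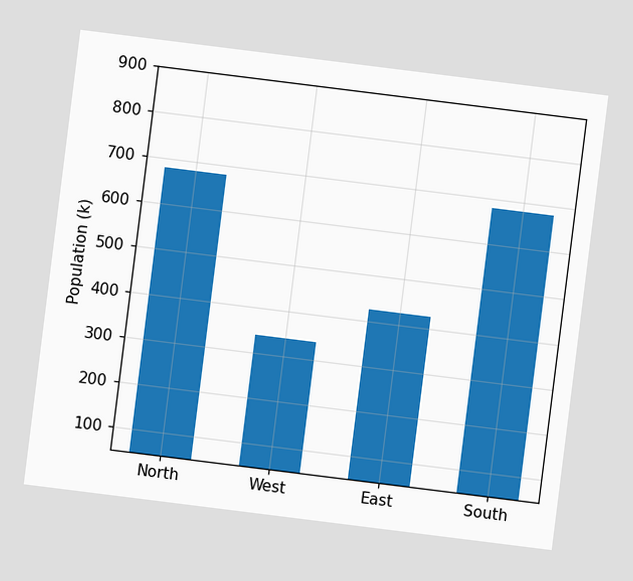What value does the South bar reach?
The chart is tilted about 7° clockwise. Reading along the chart's y-axis, the South bar reaches 680k.

680k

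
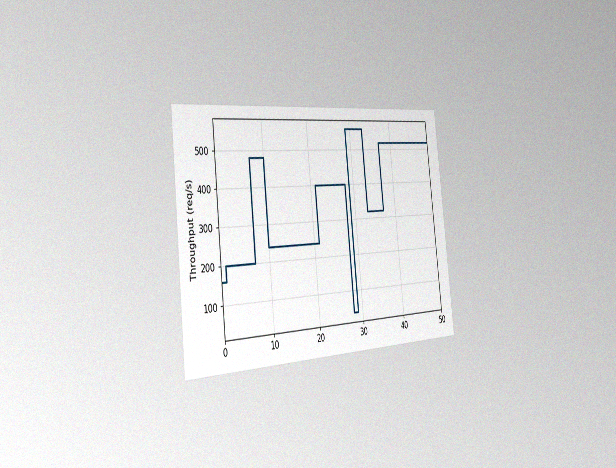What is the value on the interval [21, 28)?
The chart is tilted about 6° counter-clockwise and viewed slightly from the left, with some photo noise. On [21, 28) the step sits at 400req/s.

400req/s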